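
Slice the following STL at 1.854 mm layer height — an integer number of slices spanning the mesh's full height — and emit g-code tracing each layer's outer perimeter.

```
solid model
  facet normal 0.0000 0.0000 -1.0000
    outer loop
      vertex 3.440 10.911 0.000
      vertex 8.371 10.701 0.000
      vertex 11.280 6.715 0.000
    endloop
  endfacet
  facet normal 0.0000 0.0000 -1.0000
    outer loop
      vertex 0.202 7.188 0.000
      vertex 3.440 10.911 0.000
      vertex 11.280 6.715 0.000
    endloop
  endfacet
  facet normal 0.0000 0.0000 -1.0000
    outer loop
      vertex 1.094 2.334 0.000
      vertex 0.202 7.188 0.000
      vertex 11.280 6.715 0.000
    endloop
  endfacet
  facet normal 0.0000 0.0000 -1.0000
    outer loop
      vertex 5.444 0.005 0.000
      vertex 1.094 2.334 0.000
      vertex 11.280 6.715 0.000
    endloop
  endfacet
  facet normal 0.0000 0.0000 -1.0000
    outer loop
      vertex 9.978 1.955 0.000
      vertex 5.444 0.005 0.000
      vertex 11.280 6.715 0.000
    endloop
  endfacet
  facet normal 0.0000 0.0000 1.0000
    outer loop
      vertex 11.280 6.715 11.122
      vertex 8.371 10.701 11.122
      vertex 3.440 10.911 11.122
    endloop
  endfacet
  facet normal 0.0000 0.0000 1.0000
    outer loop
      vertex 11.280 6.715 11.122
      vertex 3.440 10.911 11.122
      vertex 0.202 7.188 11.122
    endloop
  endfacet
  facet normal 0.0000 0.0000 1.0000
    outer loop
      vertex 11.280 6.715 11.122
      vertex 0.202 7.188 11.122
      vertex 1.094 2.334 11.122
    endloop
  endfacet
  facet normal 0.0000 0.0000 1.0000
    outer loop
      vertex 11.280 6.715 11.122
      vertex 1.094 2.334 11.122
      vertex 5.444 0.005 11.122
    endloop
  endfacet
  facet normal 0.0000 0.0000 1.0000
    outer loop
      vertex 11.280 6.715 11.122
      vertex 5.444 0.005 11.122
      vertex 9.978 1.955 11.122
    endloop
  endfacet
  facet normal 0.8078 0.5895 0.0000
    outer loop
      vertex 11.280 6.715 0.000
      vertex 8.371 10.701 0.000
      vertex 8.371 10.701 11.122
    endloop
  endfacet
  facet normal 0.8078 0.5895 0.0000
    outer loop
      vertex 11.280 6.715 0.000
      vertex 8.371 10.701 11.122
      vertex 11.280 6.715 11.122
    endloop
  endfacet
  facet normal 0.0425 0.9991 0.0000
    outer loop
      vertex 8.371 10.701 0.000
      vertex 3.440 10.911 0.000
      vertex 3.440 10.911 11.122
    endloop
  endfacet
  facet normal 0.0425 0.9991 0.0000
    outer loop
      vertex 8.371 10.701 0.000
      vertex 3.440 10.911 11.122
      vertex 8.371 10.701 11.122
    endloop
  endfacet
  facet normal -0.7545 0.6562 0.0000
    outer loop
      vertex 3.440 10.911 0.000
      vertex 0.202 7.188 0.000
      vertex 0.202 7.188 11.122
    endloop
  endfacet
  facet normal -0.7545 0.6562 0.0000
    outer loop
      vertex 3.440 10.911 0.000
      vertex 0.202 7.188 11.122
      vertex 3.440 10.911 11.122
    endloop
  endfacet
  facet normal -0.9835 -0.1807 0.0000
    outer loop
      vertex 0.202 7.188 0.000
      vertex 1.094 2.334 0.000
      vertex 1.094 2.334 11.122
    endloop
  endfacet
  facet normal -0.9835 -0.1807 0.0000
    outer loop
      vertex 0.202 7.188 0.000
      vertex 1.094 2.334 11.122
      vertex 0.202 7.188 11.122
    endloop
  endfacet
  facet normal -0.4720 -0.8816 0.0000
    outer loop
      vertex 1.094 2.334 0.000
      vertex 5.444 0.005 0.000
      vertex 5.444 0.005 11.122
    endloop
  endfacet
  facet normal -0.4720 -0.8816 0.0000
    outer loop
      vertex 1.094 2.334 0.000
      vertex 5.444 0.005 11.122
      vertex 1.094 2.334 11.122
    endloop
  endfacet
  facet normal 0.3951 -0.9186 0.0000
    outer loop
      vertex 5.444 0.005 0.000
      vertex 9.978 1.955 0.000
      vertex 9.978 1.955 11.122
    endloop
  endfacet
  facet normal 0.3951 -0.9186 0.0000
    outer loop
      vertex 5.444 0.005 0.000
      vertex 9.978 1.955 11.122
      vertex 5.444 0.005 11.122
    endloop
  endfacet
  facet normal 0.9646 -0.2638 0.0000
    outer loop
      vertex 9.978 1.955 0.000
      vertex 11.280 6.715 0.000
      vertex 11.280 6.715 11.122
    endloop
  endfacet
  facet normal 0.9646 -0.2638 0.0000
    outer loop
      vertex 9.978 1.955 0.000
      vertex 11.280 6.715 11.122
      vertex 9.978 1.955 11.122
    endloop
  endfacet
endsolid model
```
; perimeter-only toolpath
G21 ; units = mm
G90 ; absolute positioning
G28 ; home
; layer 1
G0 Z1.854
G0 X11.280 Y6.715
G1 X8.371 Y10.701
G1 X3.440 Y10.911
G1 X0.202 Y7.188
G1 X1.094 Y2.334
G1 X5.444 Y0.005
G1 X9.978 Y1.955
G1 X11.280 Y6.715
; layer 2
G0 Z3.707
G0 X11.280 Y6.715
G1 X8.371 Y10.701
G1 X3.440 Y10.911
G1 X0.202 Y7.188
G1 X1.094 Y2.334
G1 X5.444 Y0.005
G1 X9.978 Y1.955
G1 X11.280 Y6.715
; layer 3
G0 Z5.561
G0 X11.280 Y6.715
G1 X8.371 Y10.701
G1 X3.440 Y10.911
G1 X0.202 Y7.188
G1 X1.094 Y2.334
G1 X5.444 Y0.005
G1 X9.978 Y1.955
G1 X11.280 Y6.715
; layer 4
G0 Z7.415
G0 X11.280 Y6.715
G1 X8.371 Y10.701
G1 X3.440 Y10.911
G1 X0.202 Y7.188
G1 X1.094 Y2.334
G1 X5.444 Y0.005
G1 X9.978 Y1.955
G1 X11.280 Y6.715
; layer 5
G0 Z9.268
G0 X11.280 Y6.715
G1 X8.371 Y10.701
G1 X3.440 Y10.911
G1 X0.202 Y7.188
G1 X1.094 Y2.334
G1 X5.444 Y0.005
G1 X9.978 Y1.955
G1 X11.280 Y6.715
; layer 6
G0 Z11.122
G0 X11.280 Y6.715
G1 X8.371 Y10.701
G1 X3.440 Y10.911
G1 X0.202 Y7.188
G1 X1.094 Y2.334
G1 X5.444 Y0.005
G1 X9.978 Y1.955
G1 X11.280 Y6.715
M2 ; end

The solid is a regular 7-sided prism (a cylinder approximated with 7 flat sides), circumscribed radius ≈ 5.69 mm, height ≈ 11.1 mm. Slicing at Δz = 1.854 mm — 6 equal slices spanning the solid's height, so layer i sits at z = i·h/6 — gives 6 non-empty perimeters. Each is a 7-segment closed polygon; G0 lifts to the layer z and rapids to the start vertex, then G1 traces the edges.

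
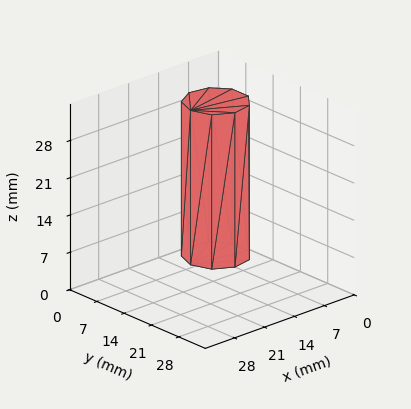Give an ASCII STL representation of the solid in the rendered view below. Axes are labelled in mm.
Reading the render: the shape is a regular 9-sided prism (a cylinder approximated with 9 flat sides), circumscribed radius ≈ 6 mm, height ≈ 29 mm (dimensions read to the nearest mm from the axis ticks). For the STL, each face is triangulated and given an outward normal.

solid part
  facet normal 0.0000 0.0000 -1.0000
    outer loop
      vertex 7.0 11.9 0.0
      vertex 10.6 9.9 0.0
      vertex 12.0 6.0 0.0
    endloop
  endfacet
  facet normal 0.0000 0.0000 -1.0000
    outer loop
      vertex 3.0 11.2 0.0
      vertex 7.0 11.9 0.0
      vertex 12.0 6.0 0.0
    endloop
  endfacet
  facet normal 0.0000 0.0000 -1.0000
    outer loop
      vertex 0.4 8.1 0.0
      vertex 3.0 11.2 0.0
      vertex 12.0 6.0 0.0
    endloop
  endfacet
  facet normal 0.0000 0.0000 -1.0000
    outer loop
      vertex 0.4 3.9 0.0
      vertex 0.4 8.1 0.0
      vertex 12.0 6.0 0.0
    endloop
  endfacet
  facet normal 0.0000 0.0000 -1.0000
    outer loop
      vertex 3.0 0.8 0.0
      vertex 0.4 3.9 0.0
      vertex 12.0 6.0 0.0
    endloop
  endfacet
  facet normal 0.0000 0.0000 -1.0000
    outer loop
      vertex 7.0 0.1 0.0
      vertex 3.0 0.8 0.0
      vertex 12.0 6.0 0.0
    endloop
  endfacet
  facet normal 0.0000 0.0000 -1.0000
    outer loop
      vertex 10.6 2.1 0.0
      vertex 7.0 0.1 0.0
      vertex 12.0 6.0 0.0
    endloop
  endfacet
  facet normal 0.0000 0.0000 1.0000
    outer loop
      vertex 12.0 6.0 29.0
      vertex 10.6 9.9 29.0
      vertex 7.0 11.9 29.0
    endloop
  endfacet
  facet normal 0.0000 0.0000 1.0000
    outer loop
      vertex 12.0 6.0 29.0
      vertex 7.0 11.9 29.0
      vertex 3.0 11.2 29.0
    endloop
  endfacet
  facet normal 0.0000 0.0000 1.0000
    outer loop
      vertex 12.0 6.0 29.0
      vertex 3.0 11.2 29.0
      vertex 0.4 8.1 29.0
    endloop
  endfacet
  facet normal 0.0000 0.0000 1.0000
    outer loop
      vertex 12.0 6.0 29.0
      vertex 0.4 8.1 29.0
      vertex 0.4 3.9 29.0
    endloop
  endfacet
  facet normal 0.0000 0.0000 1.0000
    outer loop
      vertex 12.0 6.0 29.0
      vertex 0.4 3.9 29.0
      vertex 3.0 0.8 29.0
    endloop
  endfacet
  facet normal 0.0000 0.0000 1.0000
    outer loop
      vertex 12.0 6.0 29.0
      vertex 3.0 0.8 29.0
      vertex 7.0 0.1 29.0
    endloop
  endfacet
  facet normal 0.0000 0.0000 1.0000
    outer loop
      vertex 12.0 6.0 29.0
      vertex 7.0 0.1 29.0
      vertex 10.6 2.1 29.0
    endloop
  endfacet
  facet normal 0.9412 0.3379 0.0000
    outer loop
      vertex 12.0 6.0 0.0
      vertex 10.6 9.9 0.0
      vertex 10.6 9.9 29.0
    endloop
  endfacet
  facet normal 0.9412 0.3379 0.0000
    outer loop
      vertex 12.0 6.0 0.0
      vertex 10.6 9.9 29.0
      vertex 12.0 6.0 29.0
    endloop
  endfacet
  facet normal 0.4856 0.8742 0.0000
    outer loop
      vertex 10.6 9.9 0.0
      vertex 7.0 11.9 0.0
      vertex 7.0 11.9 29.0
    endloop
  endfacet
  facet normal 0.4856 0.8742 0.0000
    outer loop
      vertex 10.6 9.9 0.0
      vertex 7.0 11.9 29.0
      vertex 10.6 9.9 29.0
    endloop
  endfacet
  facet normal -0.1724 0.9850 0.0000
    outer loop
      vertex 7.0 11.9 0.0
      vertex 3.0 11.2 0.0
      vertex 3.0 11.2 29.0
    endloop
  endfacet
  facet normal -0.1724 0.9850 0.0000
    outer loop
      vertex 7.0 11.9 0.0
      vertex 3.0 11.2 29.0
      vertex 7.0 11.9 29.0
    endloop
  endfacet
  facet normal -0.7662 0.6426 0.0000
    outer loop
      vertex 3.0 11.2 0.0
      vertex 0.4 8.1 0.0
      vertex 0.4 8.1 29.0
    endloop
  endfacet
  facet normal -0.7662 0.6426 0.0000
    outer loop
      vertex 3.0 11.2 0.0
      vertex 0.4 8.1 29.0
      vertex 3.0 11.2 29.0
    endloop
  endfacet
  facet normal -1.0000 0.0000 0.0000
    outer loop
      vertex 0.4 8.1 0.0
      vertex 0.4 3.9 0.0
      vertex 0.4 3.9 29.0
    endloop
  endfacet
  facet normal -1.0000 0.0000 0.0000
    outer loop
      vertex 0.4 8.1 0.0
      vertex 0.4 3.9 29.0
      vertex 0.4 8.1 29.0
    endloop
  endfacet
  facet normal -0.7662 -0.6426 0.0000
    outer loop
      vertex 0.4 3.9 0.0
      vertex 3.0 0.8 0.0
      vertex 3.0 0.8 29.0
    endloop
  endfacet
  facet normal -0.7662 -0.6426 0.0000
    outer loop
      vertex 0.4 3.9 0.0
      vertex 3.0 0.8 29.0
      vertex 0.4 3.9 29.0
    endloop
  endfacet
  facet normal -0.1724 -0.9850 0.0000
    outer loop
      vertex 3.0 0.8 0.0
      vertex 7.0 0.1 0.0
      vertex 7.0 0.1 29.0
    endloop
  endfacet
  facet normal -0.1724 -0.9850 0.0000
    outer loop
      vertex 3.0 0.8 0.0
      vertex 7.0 0.1 29.0
      vertex 3.0 0.8 29.0
    endloop
  endfacet
  facet normal 0.4856 -0.8742 0.0000
    outer loop
      vertex 7.0 0.1 0.0
      vertex 10.6 2.1 0.0
      vertex 10.6 2.1 29.0
    endloop
  endfacet
  facet normal 0.4856 -0.8742 0.0000
    outer loop
      vertex 7.0 0.1 0.0
      vertex 10.6 2.1 29.0
      vertex 7.0 0.1 29.0
    endloop
  endfacet
  facet normal 0.9412 -0.3379 0.0000
    outer loop
      vertex 10.6 2.1 0.0
      vertex 12.0 6.0 0.0
      vertex 12.0 6.0 29.0
    endloop
  endfacet
  facet normal 0.9412 -0.3379 0.0000
    outer loop
      vertex 10.6 2.1 0.0
      vertex 12.0 6.0 29.0
      vertex 10.6 2.1 29.0
    endloop
  endfacet
endsolid part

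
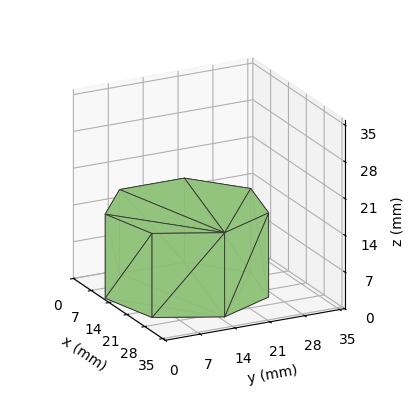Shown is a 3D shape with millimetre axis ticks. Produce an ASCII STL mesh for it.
Reading the render: the shape is a regular 7-sided prism (a cylinder approximated with 7 flat sides), circumscribed radius ≈ 15 mm, height ≈ 16 mm (dimensions read to the nearest mm from the axis ticks). For the STL, each face is triangulated and given an outward normal.

solid part
  facet normal 0.0000 0.0000 -1.0000
    outer loop
      vertex 11.7 29.6 0.0
      vertex 24.4 26.7 0.0
      vertex 30.0 15.0 0.0
    endloop
  endfacet
  facet normal 0.0000 0.0000 -1.0000
    outer loop
      vertex 1.5 21.5 0.0
      vertex 11.7 29.6 0.0
      vertex 30.0 15.0 0.0
    endloop
  endfacet
  facet normal 0.0000 0.0000 -1.0000
    outer loop
      vertex 1.5 8.5 0.0
      vertex 1.5 21.5 0.0
      vertex 30.0 15.0 0.0
    endloop
  endfacet
  facet normal 0.0000 0.0000 -1.0000
    outer loop
      vertex 11.7 0.4 0.0
      vertex 1.5 8.5 0.0
      vertex 30.0 15.0 0.0
    endloop
  endfacet
  facet normal 0.0000 0.0000 -1.0000
    outer loop
      vertex 24.4 3.3 0.0
      vertex 11.7 0.4 0.0
      vertex 30.0 15.0 0.0
    endloop
  endfacet
  facet normal 0.0000 0.0000 1.0000
    outer loop
      vertex 30.0 15.0 16.0
      vertex 24.4 26.7 16.0
      vertex 11.7 29.6 16.0
    endloop
  endfacet
  facet normal 0.0000 0.0000 1.0000
    outer loop
      vertex 30.0 15.0 16.0
      vertex 11.7 29.6 16.0
      vertex 1.5 21.5 16.0
    endloop
  endfacet
  facet normal 0.0000 0.0000 1.0000
    outer loop
      vertex 30.0 15.0 16.0
      vertex 1.5 21.5 16.0
      vertex 1.5 8.5 16.0
    endloop
  endfacet
  facet normal 0.0000 0.0000 1.0000
    outer loop
      vertex 30.0 15.0 16.0
      vertex 1.5 8.5 16.0
      vertex 11.7 0.4 16.0
    endloop
  endfacet
  facet normal 0.0000 0.0000 1.0000
    outer loop
      vertex 30.0 15.0 16.0
      vertex 11.7 0.4 16.0
      vertex 24.4 3.3 16.0
    endloop
  endfacet
  facet normal 0.9020 0.4317 0.0000
    outer loop
      vertex 30.0 15.0 0.0
      vertex 24.4 26.7 0.0
      vertex 24.4 26.7 16.0
    endloop
  endfacet
  facet normal 0.9020 0.4317 0.0000
    outer loop
      vertex 30.0 15.0 0.0
      vertex 24.4 26.7 16.0
      vertex 30.0 15.0 16.0
    endloop
  endfacet
  facet normal 0.2226 0.9749 0.0000
    outer loop
      vertex 24.4 26.7 0.0
      vertex 11.7 29.6 0.0
      vertex 11.7 29.6 16.0
    endloop
  endfacet
  facet normal 0.2226 0.9749 0.0000
    outer loop
      vertex 24.4 26.7 0.0
      vertex 11.7 29.6 16.0
      vertex 24.4 26.7 16.0
    endloop
  endfacet
  facet normal -0.6219 0.7831 0.0000
    outer loop
      vertex 11.7 29.6 0.0
      vertex 1.5 21.5 0.0
      vertex 1.5 21.5 16.0
    endloop
  endfacet
  facet normal -0.6219 0.7831 0.0000
    outer loop
      vertex 11.7 29.6 0.0
      vertex 1.5 21.5 16.0
      vertex 11.7 29.6 16.0
    endloop
  endfacet
  facet normal -1.0000 0.0000 0.0000
    outer loop
      vertex 1.5 21.5 0.0
      vertex 1.5 8.5 0.0
      vertex 1.5 8.5 16.0
    endloop
  endfacet
  facet normal -1.0000 0.0000 0.0000
    outer loop
      vertex 1.5 21.5 0.0
      vertex 1.5 8.5 16.0
      vertex 1.5 21.5 16.0
    endloop
  endfacet
  facet normal -0.6219 -0.7831 0.0000
    outer loop
      vertex 1.5 8.5 0.0
      vertex 11.7 0.4 0.0
      vertex 11.7 0.4 16.0
    endloop
  endfacet
  facet normal -0.6219 -0.7831 0.0000
    outer loop
      vertex 1.5 8.5 0.0
      vertex 11.7 0.4 16.0
      vertex 1.5 8.5 16.0
    endloop
  endfacet
  facet normal 0.2226 -0.9749 0.0000
    outer loop
      vertex 11.7 0.4 0.0
      vertex 24.4 3.3 0.0
      vertex 24.4 3.3 16.0
    endloop
  endfacet
  facet normal 0.2226 -0.9749 0.0000
    outer loop
      vertex 11.7 0.4 0.0
      vertex 24.4 3.3 16.0
      vertex 11.7 0.4 16.0
    endloop
  endfacet
  facet normal 0.9020 -0.4317 0.0000
    outer loop
      vertex 24.4 3.3 0.0
      vertex 30.0 15.0 0.0
      vertex 30.0 15.0 16.0
    endloop
  endfacet
  facet normal 0.9020 -0.4317 0.0000
    outer loop
      vertex 24.4 3.3 0.0
      vertex 30.0 15.0 16.0
      vertex 24.4 3.3 16.0
    endloop
  endfacet
endsolid part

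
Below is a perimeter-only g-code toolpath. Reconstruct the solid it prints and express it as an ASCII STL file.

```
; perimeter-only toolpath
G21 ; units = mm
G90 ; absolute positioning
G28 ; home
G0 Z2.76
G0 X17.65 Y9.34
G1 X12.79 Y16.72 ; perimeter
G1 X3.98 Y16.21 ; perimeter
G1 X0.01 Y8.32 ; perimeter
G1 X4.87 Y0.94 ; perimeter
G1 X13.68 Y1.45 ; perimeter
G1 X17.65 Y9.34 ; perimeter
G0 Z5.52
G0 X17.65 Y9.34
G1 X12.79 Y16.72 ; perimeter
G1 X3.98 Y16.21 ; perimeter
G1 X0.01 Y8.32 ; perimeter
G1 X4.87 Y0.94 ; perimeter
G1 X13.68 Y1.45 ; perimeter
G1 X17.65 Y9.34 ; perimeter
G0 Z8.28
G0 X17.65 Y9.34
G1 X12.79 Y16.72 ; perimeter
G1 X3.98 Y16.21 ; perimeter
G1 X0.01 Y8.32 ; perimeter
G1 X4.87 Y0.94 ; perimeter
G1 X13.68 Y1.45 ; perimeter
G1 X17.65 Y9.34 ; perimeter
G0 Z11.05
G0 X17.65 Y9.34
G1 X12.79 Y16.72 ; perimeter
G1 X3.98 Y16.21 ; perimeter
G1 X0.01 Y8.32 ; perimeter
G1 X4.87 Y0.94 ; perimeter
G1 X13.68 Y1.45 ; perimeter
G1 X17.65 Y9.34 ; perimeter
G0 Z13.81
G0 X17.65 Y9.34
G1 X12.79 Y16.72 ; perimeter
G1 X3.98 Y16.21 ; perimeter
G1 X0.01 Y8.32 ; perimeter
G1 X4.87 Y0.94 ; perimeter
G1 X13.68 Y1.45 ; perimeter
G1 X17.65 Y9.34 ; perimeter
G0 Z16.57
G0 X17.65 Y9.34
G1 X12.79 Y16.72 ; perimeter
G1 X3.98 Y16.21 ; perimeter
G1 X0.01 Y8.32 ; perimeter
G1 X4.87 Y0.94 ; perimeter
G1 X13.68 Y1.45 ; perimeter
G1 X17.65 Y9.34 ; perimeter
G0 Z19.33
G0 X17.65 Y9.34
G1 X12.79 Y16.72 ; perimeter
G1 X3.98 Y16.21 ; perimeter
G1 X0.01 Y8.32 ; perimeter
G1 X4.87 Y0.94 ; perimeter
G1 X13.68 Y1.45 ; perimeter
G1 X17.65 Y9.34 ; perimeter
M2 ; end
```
solid part
  facet normal 0.0000 0.0000 -1.0000
    outer loop
      vertex 3.98 16.21 0.00
      vertex 12.79 16.72 0.00
      vertex 17.65 9.34 0.00
    endloop
  endfacet
  facet normal 0.0000 0.0000 -1.0000
    outer loop
      vertex 0.01 8.32 0.00
      vertex 3.98 16.21 0.00
      vertex 17.65 9.34 0.00
    endloop
  endfacet
  facet normal 0.0000 0.0000 -1.0000
    outer loop
      vertex 4.87 0.94 0.00
      vertex 0.01 8.32 0.00
      vertex 17.65 9.34 0.00
    endloop
  endfacet
  facet normal 0.0000 0.0000 -1.0000
    outer loop
      vertex 13.68 1.45 0.00
      vertex 4.87 0.94 0.00
      vertex 17.65 9.34 0.00
    endloop
  endfacet
  facet normal 0.0000 0.0000 1.0000
    outer loop
      vertex 17.65 9.34 19.33
      vertex 12.79 16.72 19.33
      vertex 3.98 16.21 19.33
    endloop
  endfacet
  facet normal 0.0000 0.0000 1.0000
    outer loop
      vertex 17.65 9.34 19.33
      vertex 3.98 16.21 19.33
      vertex 0.01 8.32 19.33
    endloop
  endfacet
  facet normal 0.0000 0.0000 1.0000
    outer loop
      vertex 17.65 9.34 19.33
      vertex 0.01 8.32 19.33
      vertex 4.87 0.94 19.33
    endloop
  endfacet
  facet normal 0.0000 0.0000 1.0000
    outer loop
      vertex 17.65 9.34 19.33
      vertex 4.87 0.94 19.33
      vertex 13.68 1.45 19.33
    endloop
  endfacet
  facet normal 0.8352 0.5500 0.0000
    outer loop
      vertex 17.65 9.34 0.00
      vertex 12.79 16.72 0.00
      vertex 12.79 16.72 19.33
    endloop
  endfacet
  facet normal 0.8352 0.5500 0.0000
    outer loop
      vertex 17.65 9.34 0.00
      vertex 12.79 16.72 19.33
      vertex 17.65 9.34 19.33
    endloop
  endfacet
  facet normal -0.0578 0.9983 0.0000
    outer loop
      vertex 12.79 16.72 0.00
      vertex 3.98 16.21 0.00
      vertex 3.98 16.21 19.33
    endloop
  endfacet
  facet normal -0.0578 0.9983 0.0000
    outer loop
      vertex 12.79 16.72 0.00
      vertex 3.98 16.21 19.33
      vertex 12.79 16.72 19.33
    endloop
  endfacet
  facet normal -0.8933 0.4495 0.0000
    outer loop
      vertex 3.98 16.21 0.00
      vertex 0.01 8.32 0.00
      vertex 0.01 8.32 19.33
    endloop
  endfacet
  facet normal -0.8933 0.4495 0.0000
    outer loop
      vertex 3.98 16.21 0.00
      vertex 0.01 8.32 19.33
      vertex 3.98 16.21 19.33
    endloop
  endfacet
  facet normal -0.8352 -0.5500 0.0000
    outer loop
      vertex 0.01 8.32 0.00
      vertex 4.87 0.94 0.00
      vertex 4.87 0.94 19.33
    endloop
  endfacet
  facet normal -0.8352 -0.5500 0.0000
    outer loop
      vertex 0.01 8.32 0.00
      vertex 4.87 0.94 19.33
      vertex 0.01 8.32 19.33
    endloop
  endfacet
  facet normal 0.0578 -0.9983 0.0000
    outer loop
      vertex 4.87 0.94 0.00
      vertex 13.68 1.45 0.00
      vertex 13.68 1.45 19.33
    endloop
  endfacet
  facet normal 0.0578 -0.9983 0.0000
    outer loop
      vertex 4.87 0.94 0.00
      vertex 13.68 1.45 19.33
      vertex 4.87 0.94 19.33
    endloop
  endfacet
  facet normal 0.8933 -0.4495 0.0000
    outer loop
      vertex 13.68 1.45 0.00
      vertex 17.65 9.34 0.00
      vertex 17.65 9.34 19.33
    endloop
  endfacet
  facet normal 0.8933 -0.4495 0.0000
    outer loop
      vertex 13.68 1.45 0.00
      vertex 17.65 9.34 19.33
      vertex 13.68 1.45 19.33
    endloop
  endfacet
endsolid part

The G0 Z moves step by Δz≈2.76 mm. Every layer's G1 loop is the same polygon, so the solid is a straight extrusion of it from z=0 to z≈19.3. Closing with flat bottom and top caps and triangulating gives 20 facets — a regular 6-sided prism (a cylinder approximated with 6 flat sides), circumscribed radius ≈ 8.83 mm, height ≈ 19.3 mm.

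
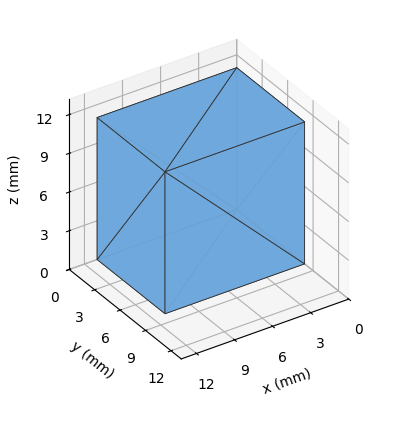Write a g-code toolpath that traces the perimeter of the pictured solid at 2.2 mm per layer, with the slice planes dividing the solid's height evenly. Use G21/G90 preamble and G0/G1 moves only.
Reading the render: the shape is a rectangular box, roughly 11 × 8 mm footprint and 11 mm tall (dimensions read to the nearest mm from the axis ticks). For the g-code, the solid's height is divided into equal slices at the stated Δz and each level perimeter traced with G1 moves after a G0 lift.

; perimeter-only toolpath
G21 ; units = mm
G90 ; absolute positioning
G28 ; home
; layer 1
G0 Z2.2
G0 X0.0 Y0.0
G1 X11.0 Y0.0
G1 X11.0 Y8.0
G1 X0.0 Y8.0
G1 X0.0 Y0.0
; layer 2
G0 Z4.4
G0 X0.0 Y0.0
G1 X11.0 Y0.0
G1 X11.0 Y8.0
G1 X0.0 Y8.0
G1 X0.0 Y0.0
; layer 3
G0 Z6.6
G0 X0.0 Y0.0
G1 X11.0 Y0.0
G1 X11.0 Y8.0
G1 X0.0 Y8.0
G1 X0.0 Y0.0
; layer 4
G0 Z8.8
G0 X0.0 Y0.0
G1 X11.0 Y0.0
G1 X11.0 Y8.0
G1 X0.0 Y8.0
G1 X0.0 Y0.0
; layer 5
G0 Z11.0
G0 X0.0 Y0.0
G1 X11.0 Y0.0
G1 X11.0 Y8.0
G1 X0.0 Y8.0
G1 X0.0 Y0.0
M2 ; end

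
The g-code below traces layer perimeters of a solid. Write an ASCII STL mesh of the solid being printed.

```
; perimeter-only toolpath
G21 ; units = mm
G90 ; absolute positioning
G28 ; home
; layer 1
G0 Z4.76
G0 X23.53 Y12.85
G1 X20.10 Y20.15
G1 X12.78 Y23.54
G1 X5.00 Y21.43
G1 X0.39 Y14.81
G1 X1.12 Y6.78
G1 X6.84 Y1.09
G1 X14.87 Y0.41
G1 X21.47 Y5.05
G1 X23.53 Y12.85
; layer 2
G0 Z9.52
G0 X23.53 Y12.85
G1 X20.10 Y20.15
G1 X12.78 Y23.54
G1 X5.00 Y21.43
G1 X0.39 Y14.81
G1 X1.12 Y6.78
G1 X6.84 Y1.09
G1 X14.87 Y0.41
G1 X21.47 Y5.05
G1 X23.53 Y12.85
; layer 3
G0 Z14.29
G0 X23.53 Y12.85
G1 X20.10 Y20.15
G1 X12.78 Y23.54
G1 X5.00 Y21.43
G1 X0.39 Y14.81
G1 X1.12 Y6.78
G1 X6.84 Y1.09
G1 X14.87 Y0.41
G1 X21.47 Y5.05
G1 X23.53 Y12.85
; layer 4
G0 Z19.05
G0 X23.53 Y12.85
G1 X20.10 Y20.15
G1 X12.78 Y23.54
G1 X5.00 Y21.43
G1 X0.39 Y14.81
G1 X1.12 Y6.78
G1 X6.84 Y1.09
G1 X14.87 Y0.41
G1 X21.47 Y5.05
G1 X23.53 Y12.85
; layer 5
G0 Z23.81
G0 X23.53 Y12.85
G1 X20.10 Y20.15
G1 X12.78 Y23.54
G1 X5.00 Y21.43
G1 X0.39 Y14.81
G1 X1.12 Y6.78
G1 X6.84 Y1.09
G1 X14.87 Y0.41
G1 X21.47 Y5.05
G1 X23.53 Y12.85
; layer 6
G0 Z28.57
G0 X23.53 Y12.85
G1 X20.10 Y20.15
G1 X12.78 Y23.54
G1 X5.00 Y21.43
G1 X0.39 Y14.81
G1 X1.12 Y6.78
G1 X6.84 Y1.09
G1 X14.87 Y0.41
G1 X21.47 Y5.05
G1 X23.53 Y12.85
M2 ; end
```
solid part
  facet normal 0.0000 0.0000 -1.0000
    outer loop
      vertex 12.78 23.54 0.00
      vertex 20.10 20.15 0.00
      vertex 23.53 12.85 0.00
    endloop
  endfacet
  facet normal 0.0000 0.0000 -1.0000
    outer loop
      vertex 5.00 21.43 0.00
      vertex 12.78 23.54 0.00
      vertex 23.53 12.85 0.00
    endloop
  endfacet
  facet normal 0.0000 0.0000 -1.0000
    outer loop
      vertex 0.39 14.81 0.00
      vertex 5.00 21.43 0.00
      vertex 23.53 12.85 0.00
    endloop
  endfacet
  facet normal 0.0000 0.0000 -1.0000
    outer loop
      vertex 1.12 6.78 0.00
      vertex 0.39 14.81 0.00
      vertex 23.53 12.85 0.00
    endloop
  endfacet
  facet normal 0.0000 0.0000 -1.0000
    outer loop
      vertex 6.84 1.09 0.00
      vertex 1.12 6.78 0.00
      vertex 23.53 12.85 0.00
    endloop
  endfacet
  facet normal 0.0000 0.0000 -1.0000
    outer loop
      vertex 14.87 0.41 0.00
      vertex 6.84 1.09 0.00
      vertex 23.53 12.85 0.00
    endloop
  endfacet
  facet normal 0.0000 0.0000 -1.0000
    outer loop
      vertex 21.47 5.05 0.00
      vertex 14.87 0.41 0.00
      vertex 23.53 12.85 0.00
    endloop
  endfacet
  facet normal 0.0000 0.0000 1.0000
    outer loop
      vertex 23.53 12.85 28.57
      vertex 20.10 20.15 28.57
      vertex 12.78 23.54 28.57
    endloop
  endfacet
  facet normal 0.0000 0.0000 1.0000
    outer loop
      vertex 23.53 12.85 28.57
      vertex 12.78 23.54 28.57
      vertex 5.00 21.43 28.57
    endloop
  endfacet
  facet normal 0.0000 0.0000 1.0000
    outer loop
      vertex 23.53 12.85 28.57
      vertex 5.00 21.43 28.57
      vertex 0.39 14.81 28.57
    endloop
  endfacet
  facet normal 0.0000 0.0000 1.0000
    outer loop
      vertex 23.53 12.85 28.57
      vertex 0.39 14.81 28.57
      vertex 1.12 6.78 28.57
    endloop
  endfacet
  facet normal 0.0000 0.0000 1.0000
    outer loop
      vertex 23.53 12.85 28.57
      vertex 1.12 6.78 28.57
      vertex 6.84 1.09 28.57
    endloop
  endfacet
  facet normal 0.0000 0.0000 1.0000
    outer loop
      vertex 23.53 12.85 28.57
      vertex 6.84 1.09 28.57
      vertex 14.87 0.41 28.57
    endloop
  endfacet
  facet normal 0.0000 0.0000 1.0000
    outer loop
      vertex 23.53 12.85 28.57
      vertex 14.87 0.41 28.57
      vertex 21.47 5.05 28.57
    endloop
  endfacet
  facet normal 0.9051 0.4253 0.0000
    outer loop
      vertex 23.53 12.85 0.00
      vertex 20.10 20.15 0.00
      vertex 20.10 20.15 28.57
    endloop
  endfacet
  facet normal 0.9051 0.4253 0.0000
    outer loop
      vertex 23.53 12.85 0.00
      vertex 20.10 20.15 28.57
      vertex 23.53 12.85 28.57
    endloop
  endfacet
  facet normal 0.4202 0.9074 0.0000
    outer loop
      vertex 20.10 20.15 0.00
      vertex 12.78 23.54 0.00
      vertex 12.78 23.54 28.57
    endloop
  endfacet
  facet normal 0.4202 0.9074 0.0000
    outer loop
      vertex 20.10 20.15 0.00
      vertex 12.78 23.54 28.57
      vertex 20.10 20.15 28.57
    endloop
  endfacet
  facet normal -0.2618 0.9651 0.0000
    outer loop
      vertex 12.78 23.54 0.00
      vertex 5.00 21.43 0.00
      vertex 5.00 21.43 28.57
    endloop
  endfacet
  facet normal -0.2618 0.9651 0.0000
    outer loop
      vertex 12.78 23.54 0.00
      vertex 5.00 21.43 28.57
      vertex 12.78 23.54 28.57
    endloop
  endfacet
  facet normal -0.8206 0.5715 0.0000
    outer loop
      vertex 5.00 21.43 0.00
      vertex 0.39 14.81 0.00
      vertex 0.39 14.81 28.57
    endloop
  endfacet
  facet normal -0.8206 0.5715 0.0000
    outer loop
      vertex 5.00 21.43 0.00
      vertex 0.39 14.81 28.57
      vertex 5.00 21.43 28.57
    endloop
  endfacet
  facet normal -0.9959 -0.0905 0.0000
    outer loop
      vertex 0.39 14.81 0.00
      vertex 1.12 6.78 0.00
      vertex 1.12 6.78 28.57
    endloop
  endfacet
  facet normal -0.9959 -0.0905 0.0000
    outer loop
      vertex 0.39 14.81 0.00
      vertex 1.12 6.78 28.57
      vertex 0.39 14.81 28.57
    endloop
  endfacet
  facet normal -0.7052 -0.7090 0.0000
    outer loop
      vertex 1.12 6.78 0.00
      vertex 6.84 1.09 0.00
      vertex 6.84 1.09 28.57
    endloop
  endfacet
  facet normal -0.7052 -0.7090 0.0000
    outer loop
      vertex 1.12 6.78 0.00
      vertex 6.84 1.09 28.57
      vertex 1.12 6.78 28.57
    endloop
  endfacet
  facet normal -0.0844 -0.9964 0.0000
    outer loop
      vertex 6.84 1.09 0.00
      vertex 14.87 0.41 0.00
      vertex 14.87 0.41 28.57
    endloop
  endfacet
  facet normal -0.0844 -0.9964 0.0000
    outer loop
      vertex 6.84 1.09 0.00
      vertex 14.87 0.41 28.57
      vertex 6.84 1.09 28.57
    endloop
  endfacet
  facet normal 0.5751 -0.8181 0.0000
    outer loop
      vertex 14.87 0.41 0.00
      vertex 21.47 5.05 0.00
      vertex 21.47 5.05 28.57
    endloop
  endfacet
  facet normal 0.5751 -0.8181 0.0000
    outer loop
      vertex 14.87 0.41 0.00
      vertex 21.47 5.05 28.57
      vertex 14.87 0.41 28.57
    endloop
  endfacet
  facet normal 0.9668 -0.2553 0.0000
    outer loop
      vertex 21.47 5.05 0.00
      vertex 23.53 12.85 0.00
      vertex 23.53 12.85 28.57
    endloop
  endfacet
  facet normal 0.9668 -0.2553 0.0000
    outer loop
      vertex 21.47 5.05 0.00
      vertex 23.53 12.85 28.57
      vertex 21.47 5.05 28.57
    endloop
  endfacet
endsolid part

The G0 Z moves step by Δz≈4.76 mm. Every layer's G1 loop is the same polygon, so the solid is a straight extrusion of it from z=0 to z≈28.6. Closing with flat bottom and top caps and triangulating gives 32 facets — a regular 9-sided prism (a cylinder approximated with 9 flat sides), circumscribed radius ≈ 11.8 mm, height ≈ 28.6 mm.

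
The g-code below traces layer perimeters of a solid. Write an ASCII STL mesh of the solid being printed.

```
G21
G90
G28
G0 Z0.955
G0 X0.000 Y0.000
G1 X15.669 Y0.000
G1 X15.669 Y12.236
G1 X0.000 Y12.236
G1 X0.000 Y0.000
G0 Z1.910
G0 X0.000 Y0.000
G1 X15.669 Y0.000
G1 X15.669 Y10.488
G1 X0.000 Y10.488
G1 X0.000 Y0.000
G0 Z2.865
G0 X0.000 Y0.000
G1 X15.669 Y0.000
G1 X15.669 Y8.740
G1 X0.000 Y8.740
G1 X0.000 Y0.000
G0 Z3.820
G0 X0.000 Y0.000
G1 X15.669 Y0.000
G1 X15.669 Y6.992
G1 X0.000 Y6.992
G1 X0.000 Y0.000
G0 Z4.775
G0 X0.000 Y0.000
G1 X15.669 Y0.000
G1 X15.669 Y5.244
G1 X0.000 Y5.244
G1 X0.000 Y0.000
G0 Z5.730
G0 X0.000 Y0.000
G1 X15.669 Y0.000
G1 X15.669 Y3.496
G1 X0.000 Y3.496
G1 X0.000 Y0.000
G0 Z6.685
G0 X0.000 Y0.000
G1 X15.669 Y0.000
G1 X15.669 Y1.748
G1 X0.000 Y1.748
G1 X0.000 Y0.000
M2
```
solid part
  facet normal 0.0000 0.0000 -1.0000
    outer loop
      vertex 15.669 13.984 0.000
      vertex 15.669 0.000 0.000
      vertex 0.000 0.000 0.000
    endloop
  endfacet
  facet normal 0.0000 0.0000 -1.0000
    outer loop
      vertex 0.000 13.984 0.000
      vertex 15.669 13.984 0.000
      vertex 0.000 0.000 0.000
    endloop
  endfacet
  facet normal 0.0000 -1.0000 0.0000
    outer loop
      vertex 0.000 0.000 0.000
      vertex 15.669 0.000 0.000
      vertex 15.669 0.000 7.640
    endloop
  endfacet
  facet normal 0.0000 -1.0000 0.0000
    outer loop
      vertex 0.000 0.000 0.000
      vertex 15.669 0.000 7.640
      vertex 0.000 0.000 7.640
    endloop
  endfacet
  facet normal 0.0000 0.4794 0.8776
    outer loop
      vertex 0.000 0.000 7.640
      vertex 15.669 0.000 7.640
      vertex 15.669 13.984 0.000
    endloop
  endfacet
  facet normal 0.0000 0.4794 0.8776
    outer loop
      vertex 0.000 0.000 7.640
      vertex 15.669 13.984 0.000
      vertex 0.000 13.984 0.000
    endloop
  endfacet
  facet normal -1.0000 0.0000 0.0000
    outer loop
      vertex 0.000 0.000 7.640
      vertex 0.000 13.984 0.000
      vertex 0.000 0.000 0.000
    endloop
  endfacet
  facet normal 1.0000 0.0000 0.0000
    outer loop
      vertex 15.669 0.000 0.000
      vertex 15.669 13.984 0.000
      vertex 15.669 0.000 7.640
    endloop
  endfacet
endsolid part

The G0 Z moves step by Δz≈0.955 mm. The G1 loops shrink linearly with z, so the solid tapers from its base footprint up to z≈7.64. Closing with a flat bottom cap and the tapered top and triangulating gives 8 facets — a wedge (ramp): 15.7 × 14 mm base, rising to 7.64 mm along the y=0 edge and sloping linearly to z=0 at y=14.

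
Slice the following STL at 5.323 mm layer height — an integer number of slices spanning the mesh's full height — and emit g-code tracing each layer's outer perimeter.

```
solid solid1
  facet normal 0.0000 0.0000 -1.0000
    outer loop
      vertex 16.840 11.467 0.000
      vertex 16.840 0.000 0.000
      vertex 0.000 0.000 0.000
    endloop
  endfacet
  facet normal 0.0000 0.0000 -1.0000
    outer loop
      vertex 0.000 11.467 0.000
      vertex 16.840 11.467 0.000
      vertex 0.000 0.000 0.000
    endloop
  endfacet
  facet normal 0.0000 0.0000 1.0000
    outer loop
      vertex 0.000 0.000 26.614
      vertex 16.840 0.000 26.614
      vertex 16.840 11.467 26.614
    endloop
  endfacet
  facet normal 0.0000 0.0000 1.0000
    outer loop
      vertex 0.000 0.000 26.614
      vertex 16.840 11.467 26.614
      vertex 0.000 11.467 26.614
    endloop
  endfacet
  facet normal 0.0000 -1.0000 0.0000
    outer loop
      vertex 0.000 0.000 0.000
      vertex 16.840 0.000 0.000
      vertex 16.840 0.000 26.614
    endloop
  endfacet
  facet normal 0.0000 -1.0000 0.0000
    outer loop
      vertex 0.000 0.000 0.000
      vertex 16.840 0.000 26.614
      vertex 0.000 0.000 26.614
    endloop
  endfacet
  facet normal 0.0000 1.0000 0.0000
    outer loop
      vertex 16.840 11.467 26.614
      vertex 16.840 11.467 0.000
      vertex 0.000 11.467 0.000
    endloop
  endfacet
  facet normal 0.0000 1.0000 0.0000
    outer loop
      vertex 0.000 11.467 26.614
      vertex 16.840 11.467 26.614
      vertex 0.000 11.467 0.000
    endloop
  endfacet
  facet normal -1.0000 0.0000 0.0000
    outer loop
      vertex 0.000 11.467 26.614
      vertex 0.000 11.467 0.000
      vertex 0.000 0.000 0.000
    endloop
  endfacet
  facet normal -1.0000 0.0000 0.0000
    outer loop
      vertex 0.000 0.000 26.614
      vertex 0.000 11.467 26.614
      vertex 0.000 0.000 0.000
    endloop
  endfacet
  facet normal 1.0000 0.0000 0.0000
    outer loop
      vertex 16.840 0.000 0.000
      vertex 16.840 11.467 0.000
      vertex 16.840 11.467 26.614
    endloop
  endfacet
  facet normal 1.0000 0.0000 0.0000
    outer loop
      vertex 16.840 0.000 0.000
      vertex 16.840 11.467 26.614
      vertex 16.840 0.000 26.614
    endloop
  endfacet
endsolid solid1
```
; perimeter-only toolpath
G21 ; units = mm
G90 ; absolute positioning
G28 ; home
; layer 1
G0 Z5.323
G0 X0.000 Y0.000
G1 X16.840 Y0.000
G1 X16.840 Y11.467
G1 X0.000 Y11.467
G1 X0.000 Y0.000
; layer 2
G0 Z10.646
G0 X0.000 Y0.000
G1 X16.840 Y0.000
G1 X16.840 Y11.467
G1 X0.000 Y11.467
G1 X0.000 Y0.000
; layer 3
G0 Z15.968
G0 X0.000 Y0.000
G1 X16.840 Y0.000
G1 X16.840 Y11.467
G1 X0.000 Y11.467
G1 X0.000 Y0.000
; layer 4
G0 Z21.291
G0 X0.000 Y0.000
G1 X16.840 Y0.000
G1 X16.840 Y11.467
G1 X0.000 Y11.467
G1 X0.000 Y0.000
; layer 5
G0 Z26.614
G0 X0.000 Y0.000
G1 X16.840 Y0.000
G1 X16.840 Y11.467
G1 X0.000 Y11.467
G1 X0.000 Y0.000
M2 ; end

The solid is a rectangular box, roughly 16.8 × 11.5 mm footprint and 26.6 mm tall. Slicing at Δz = 5.323 mm — 5 equal slices spanning the solid's height, so layer i sits at z = i·h/5 — gives 5 non-empty perimeters. Each is a 4-segment closed polygon; G0 lifts to the layer z and rapids to the start vertex, then G1 traces the edges.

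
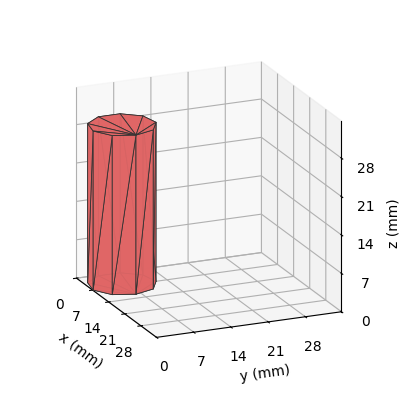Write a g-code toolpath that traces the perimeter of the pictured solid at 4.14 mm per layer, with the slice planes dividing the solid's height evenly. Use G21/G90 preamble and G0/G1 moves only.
Reading the render: the shape is a regular 9-sided prism (a cylinder approximated with 9 flat sides), circumscribed radius ≈ 6 mm, height ≈ 29 mm (dimensions read to the nearest mm from the axis ticks). For the g-code, the solid's height is divided into equal slices at the stated Δz and each level perimeter traced with G1 moves after a G0 lift.

; perimeter-only toolpath
G21 ; units = mm
G90 ; absolute positioning
G28 ; home
; layer 1
G0 Z4.14
G0 X12.00 Y6.00
G1 X10.60 Y9.86
G1 X7.04 Y11.91
G1 X3.00 Y11.20
G1 X0.36 Y8.05
G1 X0.36 Y3.95
G1 X3.00 Y0.80
G1 X7.04 Y0.09
G1 X10.60 Y2.14
G1 X12.00 Y6.00
; layer 2
G0 Z8.29
G0 X12.00 Y6.00
G1 X10.60 Y9.86
G1 X7.04 Y11.91
G1 X3.00 Y11.20
G1 X0.36 Y8.05
G1 X0.36 Y3.95
G1 X3.00 Y0.80
G1 X7.04 Y0.09
G1 X10.60 Y2.14
G1 X12.00 Y6.00
; layer 3
G0 Z12.43
G0 X12.00 Y6.00
G1 X10.60 Y9.86
G1 X7.04 Y11.91
G1 X3.00 Y11.20
G1 X0.36 Y8.05
G1 X0.36 Y3.95
G1 X3.00 Y0.80
G1 X7.04 Y0.09
G1 X10.60 Y2.14
G1 X12.00 Y6.00
; layer 4
G0 Z16.57
G0 X12.00 Y6.00
G1 X10.60 Y9.86
G1 X7.04 Y11.91
G1 X3.00 Y11.20
G1 X0.36 Y8.05
G1 X0.36 Y3.95
G1 X3.00 Y0.80
G1 X7.04 Y0.09
G1 X10.60 Y2.14
G1 X12.00 Y6.00
; layer 5
G0 Z20.71
G0 X12.00 Y6.00
G1 X10.60 Y9.86
G1 X7.04 Y11.91
G1 X3.00 Y11.20
G1 X0.36 Y8.05
G1 X0.36 Y3.95
G1 X3.00 Y0.80
G1 X7.04 Y0.09
G1 X10.60 Y2.14
G1 X12.00 Y6.00
; layer 6
G0 Z24.86
G0 X12.00 Y6.00
G1 X10.60 Y9.86
G1 X7.04 Y11.91
G1 X3.00 Y11.20
G1 X0.36 Y8.05
G1 X0.36 Y3.95
G1 X3.00 Y0.80
G1 X7.04 Y0.09
G1 X10.60 Y2.14
G1 X12.00 Y6.00
; layer 7
G0 Z29.00
G0 X12.00 Y6.00
G1 X10.60 Y9.86
G1 X7.04 Y11.91
G1 X3.00 Y11.20
G1 X0.36 Y8.05
G1 X0.36 Y3.95
G1 X3.00 Y0.80
G1 X7.04 Y0.09
G1 X10.60 Y2.14
G1 X12.00 Y6.00
M2 ; end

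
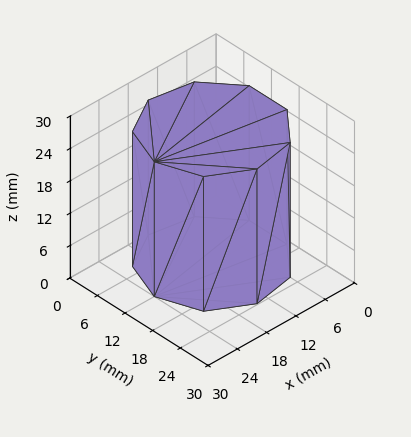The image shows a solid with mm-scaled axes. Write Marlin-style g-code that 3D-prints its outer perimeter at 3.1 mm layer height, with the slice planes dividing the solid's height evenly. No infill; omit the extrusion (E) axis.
Reading the render: the shape is a regular 9-sided prism (a cylinder approximated with 9 flat sides), circumscribed radius ≈ 12 mm, height ≈ 25 mm (dimensions read to the nearest mm from the axis ticks). For the g-code, the solid's height is divided into equal slices at the stated Δz and each level perimeter traced with G1 moves after a G0 lift.

; perimeter-only toolpath
G21 ; units = mm
G90 ; absolute positioning
G28 ; home
; layer 1
G0 Z3.1
G0 X24.0 Y12.0
G1 X21.2 Y19.7
G1 X14.1 Y23.8
G1 X6.0 Y22.4
G1 X0.7 Y16.1
G1 X0.7 Y7.9
G1 X6.0 Y1.6
G1 X14.1 Y0.2
G1 X21.2 Y4.3
G1 X24.0 Y12.0
; layer 2
G0 Z6.2
G0 X24.0 Y12.0
G1 X21.2 Y19.7
G1 X14.1 Y23.8
G1 X6.0 Y22.4
G1 X0.7 Y16.1
G1 X0.7 Y7.9
G1 X6.0 Y1.6
G1 X14.1 Y0.2
G1 X21.2 Y4.3
G1 X24.0 Y12.0
; layer 3
G0 Z9.4
G0 X24.0 Y12.0
G1 X21.2 Y19.7
G1 X14.1 Y23.8
G1 X6.0 Y22.4
G1 X0.7 Y16.1
G1 X0.7 Y7.9
G1 X6.0 Y1.6
G1 X14.1 Y0.2
G1 X21.2 Y4.3
G1 X24.0 Y12.0
; layer 4
G0 Z12.5
G0 X24.0 Y12.0
G1 X21.2 Y19.7
G1 X14.1 Y23.8
G1 X6.0 Y22.4
G1 X0.7 Y16.1
G1 X0.7 Y7.9
G1 X6.0 Y1.6
G1 X14.1 Y0.2
G1 X21.2 Y4.3
G1 X24.0 Y12.0
; layer 5
G0 Z15.6
G0 X24.0 Y12.0
G1 X21.2 Y19.7
G1 X14.1 Y23.8
G1 X6.0 Y22.4
G1 X0.7 Y16.1
G1 X0.7 Y7.9
G1 X6.0 Y1.6
G1 X14.1 Y0.2
G1 X21.2 Y4.3
G1 X24.0 Y12.0
; layer 6
G0 Z18.8
G0 X24.0 Y12.0
G1 X21.2 Y19.7
G1 X14.1 Y23.8
G1 X6.0 Y22.4
G1 X0.7 Y16.1
G1 X0.7 Y7.9
G1 X6.0 Y1.6
G1 X14.1 Y0.2
G1 X21.2 Y4.3
G1 X24.0 Y12.0
; layer 7
G0 Z21.9
G0 X24.0 Y12.0
G1 X21.2 Y19.7
G1 X14.1 Y23.8
G1 X6.0 Y22.4
G1 X0.7 Y16.1
G1 X0.7 Y7.9
G1 X6.0 Y1.6
G1 X14.1 Y0.2
G1 X21.2 Y4.3
G1 X24.0 Y12.0
; layer 8
G0 Z25.0
G0 X24.0 Y12.0
G1 X21.2 Y19.7
G1 X14.1 Y23.8
G1 X6.0 Y22.4
G1 X0.7 Y16.1
G1 X0.7 Y7.9
G1 X6.0 Y1.6
G1 X14.1 Y0.2
G1 X21.2 Y4.3
G1 X24.0 Y12.0
M2 ; end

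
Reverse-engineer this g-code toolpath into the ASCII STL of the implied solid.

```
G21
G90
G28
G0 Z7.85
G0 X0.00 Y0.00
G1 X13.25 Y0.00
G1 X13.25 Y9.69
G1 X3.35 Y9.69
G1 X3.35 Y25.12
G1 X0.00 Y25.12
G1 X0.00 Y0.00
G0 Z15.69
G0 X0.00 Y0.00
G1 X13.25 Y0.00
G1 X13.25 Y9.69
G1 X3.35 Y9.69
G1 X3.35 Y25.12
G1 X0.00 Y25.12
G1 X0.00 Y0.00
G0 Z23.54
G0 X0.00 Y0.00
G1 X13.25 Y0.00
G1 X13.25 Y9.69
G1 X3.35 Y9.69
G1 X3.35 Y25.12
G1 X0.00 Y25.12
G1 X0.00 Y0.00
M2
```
solid part
  facet normal 0.0000 0.0000 -1.0000
    outer loop
      vertex 13.25 9.69 0.00
      vertex 13.25 0.00 0.00
      vertex 0.00 0.00 0.00
    endloop
  endfacet
  facet normal 0.0000 0.0000 -1.0000
    outer loop
      vertex 3.35 9.69 0.00
      vertex 13.25 9.69 0.00
      vertex 0.00 0.00 0.00
    endloop
  endfacet
  facet normal 0.0000 0.0000 -1.0000
    outer loop
      vertex 3.35 25.12 0.00
      vertex 3.35 9.69 0.00
      vertex 0.00 0.00 0.00
    endloop
  endfacet
  facet normal 0.0000 0.0000 -1.0000
    outer loop
      vertex 0.00 25.12 0.00
      vertex 3.35 25.12 0.00
      vertex 0.00 0.00 0.00
    endloop
  endfacet
  facet normal 0.0000 0.0000 1.0000
    outer loop
      vertex 0.00 0.00 23.54
      vertex 13.25 0.00 23.54
      vertex 13.25 9.69 23.54
    endloop
  endfacet
  facet normal 0.0000 0.0000 1.0000
    outer loop
      vertex 0.00 0.00 23.54
      vertex 13.25 9.69 23.54
      vertex 3.35 9.69 23.54
    endloop
  endfacet
  facet normal 0.0000 0.0000 1.0000
    outer loop
      vertex 0.00 0.00 23.54
      vertex 3.35 9.69 23.54
      vertex 3.35 25.12 23.54
    endloop
  endfacet
  facet normal 0.0000 0.0000 1.0000
    outer loop
      vertex 0.00 0.00 23.54
      vertex 3.35 25.12 23.54
      vertex 0.00 25.12 23.54
    endloop
  endfacet
  facet normal 0.0000 -1.0000 0.0000
    outer loop
      vertex 0.00 0.00 0.00
      vertex 13.25 0.00 0.00
      vertex 13.25 0.00 23.54
    endloop
  endfacet
  facet normal 0.0000 -1.0000 0.0000
    outer loop
      vertex 0.00 0.00 0.00
      vertex 13.25 0.00 23.54
      vertex 0.00 0.00 23.54
    endloop
  endfacet
  facet normal 1.0000 0.0000 0.0000
    outer loop
      vertex 13.25 0.00 0.00
      vertex 13.25 9.69 0.00
      vertex 13.25 9.69 23.54
    endloop
  endfacet
  facet normal 1.0000 0.0000 0.0000
    outer loop
      vertex 13.25 0.00 0.00
      vertex 13.25 9.69 23.54
      vertex 13.25 0.00 23.54
    endloop
  endfacet
  facet normal 0.0000 1.0000 0.0000
    outer loop
      vertex 13.25 9.69 0.00
      vertex 3.35 9.69 0.00
      vertex 3.35 9.69 23.54
    endloop
  endfacet
  facet normal 0.0000 1.0000 0.0000
    outer loop
      vertex 13.25 9.69 0.00
      vertex 3.35 9.69 23.54
      vertex 13.25 9.69 23.54
    endloop
  endfacet
  facet normal 1.0000 0.0000 0.0000
    outer loop
      vertex 3.35 9.69 0.00
      vertex 3.35 25.12 0.00
      vertex 3.35 25.12 23.54
    endloop
  endfacet
  facet normal 1.0000 0.0000 0.0000
    outer loop
      vertex 3.35 9.69 0.00
      vertex 3.35 25.12 23.54
      vertex 3.35 9.69 23.54
    endloop
  endfacet
  facet normal 0.0000 1.0000 0.0000
    outer loop
      vertex 3.35 25.12 0.00
      vertex 0.00 25.12 0.00
      vertex 0.00 25.12 23.54
    endloop
  endfacet
  facet normal 0.0000 1.0000 0.0000
    outer loop
      vertex 3.35 25.12 0.00
      vertex 0.00 25.12 23.54
      vertex 3.35 25.12 23.54
    endloop
  endfacet
  facet normal -1.0000 0.0000 0.0000
    outer loop
      vertex 0.00 25.12 0.00
      vertex 0.00 0.00 0.00
      vertex 0.00 0.00 23.54
    endloop
  endfacet
  facet normal -1.0000 0.0000 0.0000
    outer loop
      vertex 0.00 25.12 0.00
      vertex 0.00 0.00 23.54
      vertex 0.00 25.12 23.54
    endloop
  endfacet
endsolid part

The G0 Z moves step by Δz≈7.85 mm. Every layer's G1 loop is the same polygon, so the solid is a straight extrusion of it from z=0 to z≈23.5. Closing with flat bottom and top caps and triangulating gives 20 facets — an L-shaped prism: outer 13.2 × 25.1 mm, arm thicknesses ≈ 9.69 mm (horizontal) and 3.35 mm (vertical), extruded 23.5 mm in z.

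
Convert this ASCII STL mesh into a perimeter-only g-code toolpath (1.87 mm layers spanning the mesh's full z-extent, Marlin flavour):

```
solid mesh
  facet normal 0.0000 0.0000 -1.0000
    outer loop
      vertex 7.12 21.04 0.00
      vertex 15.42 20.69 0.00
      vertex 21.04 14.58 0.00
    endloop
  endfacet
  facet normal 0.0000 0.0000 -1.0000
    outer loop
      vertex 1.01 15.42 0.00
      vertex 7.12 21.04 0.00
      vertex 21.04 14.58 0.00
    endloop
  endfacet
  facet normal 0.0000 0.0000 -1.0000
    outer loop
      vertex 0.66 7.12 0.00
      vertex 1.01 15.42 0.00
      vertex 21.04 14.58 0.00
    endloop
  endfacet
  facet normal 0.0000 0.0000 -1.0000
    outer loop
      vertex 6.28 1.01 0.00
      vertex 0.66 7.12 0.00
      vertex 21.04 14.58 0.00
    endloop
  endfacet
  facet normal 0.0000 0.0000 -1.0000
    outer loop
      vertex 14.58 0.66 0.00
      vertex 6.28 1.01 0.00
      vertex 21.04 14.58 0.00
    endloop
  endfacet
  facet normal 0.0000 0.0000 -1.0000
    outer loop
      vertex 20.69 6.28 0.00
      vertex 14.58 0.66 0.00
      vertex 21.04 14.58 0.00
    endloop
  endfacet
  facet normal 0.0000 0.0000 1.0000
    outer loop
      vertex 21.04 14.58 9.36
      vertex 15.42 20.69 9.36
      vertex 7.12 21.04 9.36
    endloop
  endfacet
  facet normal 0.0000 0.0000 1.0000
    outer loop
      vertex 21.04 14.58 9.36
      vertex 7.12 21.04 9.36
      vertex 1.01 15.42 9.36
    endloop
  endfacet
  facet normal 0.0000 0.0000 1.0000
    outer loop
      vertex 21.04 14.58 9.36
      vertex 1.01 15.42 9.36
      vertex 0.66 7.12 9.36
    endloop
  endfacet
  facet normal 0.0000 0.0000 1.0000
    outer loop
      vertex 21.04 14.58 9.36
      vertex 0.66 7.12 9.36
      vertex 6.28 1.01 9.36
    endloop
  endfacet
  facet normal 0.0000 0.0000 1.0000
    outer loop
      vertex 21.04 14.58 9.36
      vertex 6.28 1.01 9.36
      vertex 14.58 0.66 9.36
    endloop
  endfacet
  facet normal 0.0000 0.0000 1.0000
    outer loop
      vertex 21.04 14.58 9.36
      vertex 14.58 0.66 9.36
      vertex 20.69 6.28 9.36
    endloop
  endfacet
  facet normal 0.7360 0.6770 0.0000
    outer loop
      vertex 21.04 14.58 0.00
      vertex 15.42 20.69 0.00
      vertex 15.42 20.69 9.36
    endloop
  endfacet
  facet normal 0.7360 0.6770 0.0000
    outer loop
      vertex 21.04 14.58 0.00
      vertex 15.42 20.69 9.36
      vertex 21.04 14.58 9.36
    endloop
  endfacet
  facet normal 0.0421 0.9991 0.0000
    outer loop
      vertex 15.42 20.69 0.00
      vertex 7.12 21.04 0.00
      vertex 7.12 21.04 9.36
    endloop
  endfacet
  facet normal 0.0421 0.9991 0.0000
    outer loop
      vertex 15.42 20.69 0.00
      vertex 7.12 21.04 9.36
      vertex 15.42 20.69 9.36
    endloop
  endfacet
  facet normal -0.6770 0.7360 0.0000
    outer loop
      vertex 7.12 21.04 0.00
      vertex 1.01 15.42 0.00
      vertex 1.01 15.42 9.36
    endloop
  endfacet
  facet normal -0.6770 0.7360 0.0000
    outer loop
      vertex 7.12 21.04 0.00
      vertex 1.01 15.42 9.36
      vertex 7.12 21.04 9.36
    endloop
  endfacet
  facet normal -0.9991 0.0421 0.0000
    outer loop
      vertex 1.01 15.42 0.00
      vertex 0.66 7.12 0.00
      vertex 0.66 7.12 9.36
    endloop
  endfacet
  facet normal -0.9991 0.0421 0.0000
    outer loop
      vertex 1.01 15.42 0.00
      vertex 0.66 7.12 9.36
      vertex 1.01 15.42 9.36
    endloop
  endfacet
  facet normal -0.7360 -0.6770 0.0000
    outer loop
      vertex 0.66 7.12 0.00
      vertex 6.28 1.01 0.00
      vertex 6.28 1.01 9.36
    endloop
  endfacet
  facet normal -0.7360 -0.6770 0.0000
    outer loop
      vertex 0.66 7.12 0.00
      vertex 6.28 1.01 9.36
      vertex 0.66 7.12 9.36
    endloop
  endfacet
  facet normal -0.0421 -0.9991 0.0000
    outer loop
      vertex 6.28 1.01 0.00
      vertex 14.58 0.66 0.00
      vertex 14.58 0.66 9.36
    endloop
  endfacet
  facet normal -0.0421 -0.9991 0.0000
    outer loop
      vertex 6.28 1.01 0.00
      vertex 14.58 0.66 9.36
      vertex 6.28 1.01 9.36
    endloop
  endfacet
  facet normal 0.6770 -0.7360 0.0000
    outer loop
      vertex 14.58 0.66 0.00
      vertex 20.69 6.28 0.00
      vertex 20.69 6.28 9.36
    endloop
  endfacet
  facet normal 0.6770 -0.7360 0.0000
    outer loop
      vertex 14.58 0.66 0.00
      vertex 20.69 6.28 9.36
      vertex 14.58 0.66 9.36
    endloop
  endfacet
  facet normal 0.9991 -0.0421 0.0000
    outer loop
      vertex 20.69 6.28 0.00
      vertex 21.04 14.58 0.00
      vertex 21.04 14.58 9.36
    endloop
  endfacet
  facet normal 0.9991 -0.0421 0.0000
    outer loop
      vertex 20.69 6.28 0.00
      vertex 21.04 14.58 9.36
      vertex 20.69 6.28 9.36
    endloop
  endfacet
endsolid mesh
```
; perimeter-only toolpath
G21 ; units = mm
G90 ; absolute positioning
G28 ; home
; layer 1
G0 Z1.87
G0 X21.04 Y14.58
G1 X15.42 Y20.69
G1 X7.12 Y21.04
G1 X1.01 Y15.42
G1 X0.66 Y7.12
G1 X6.28 Y1.01
G1 X14.58 Y0.66
G1 X20.69 Y6.28
G1 X21.04 Y14.58
; layer 2
G0 Z3.74
G0 X21.04 Y14.58
G1 X15.42 Y20.69
G1 X7.12 Y21.04
G1 X1.01 Y15.42
G1 X0.66 Y7.12
G1 X6.28 Y1.01
G1 X14.58 Y0.66
G1 X20.69 Y6.28
G1 X21.04 Y14.58
; layer 3
G0 Z5.62
G0 X21.04 Y14.58
G1 X15.42 Y20.69
G1 X7.12 Y21.04
G1 X1.01 Y15.42
G1 X0.66 Y7.12
G1 X6.28 Y1.01
G1 X14.58 Y0.66
G1 X20.69 Y6.28
G1 X21.04 Y14.58
; layer 4
G0 Z7.49
G0 X21.04 Y14.58
G1 X15.42 Y20.69
G1 X7.12 Y21.04
G1 X1.01 Y15.42
G1 X0.66 Y7.12
G1 X6.28 Y1.01
G1 X14.58 Y0.66
G1 X20.69 Y6.28
G1 X21.04 Y14.58
; layer 5
G0 Z9.36
G0 X21.04 Y14.58
G1 X15.42 Y20.69
G1 X7.12 Y21.04
G1 X1.01 Y15.42
G1 X0.66 Y7.12
G1 X6.28 Y1.01
G1 X14.58 Y0.66
G1 X20.69 Y6.28
G1 X21.04 Y14.58
M2 ; end

The solid is a regular 8-sided prism (a cylinder approximated with 8 flat sides), circumscribed radius ≈ 10.8 mm, height ≈ 9.36 mm. Slicing at Δz = 1.87 mm — 5 equal slices spanning the solid's height, so layer i sits at z = i·h/5 — gives 5 non-empty perimeters. Each is a 8-segment closed polygon; G0 lifts to the layer z and rapids to the start vertex, then G1 traces the edges.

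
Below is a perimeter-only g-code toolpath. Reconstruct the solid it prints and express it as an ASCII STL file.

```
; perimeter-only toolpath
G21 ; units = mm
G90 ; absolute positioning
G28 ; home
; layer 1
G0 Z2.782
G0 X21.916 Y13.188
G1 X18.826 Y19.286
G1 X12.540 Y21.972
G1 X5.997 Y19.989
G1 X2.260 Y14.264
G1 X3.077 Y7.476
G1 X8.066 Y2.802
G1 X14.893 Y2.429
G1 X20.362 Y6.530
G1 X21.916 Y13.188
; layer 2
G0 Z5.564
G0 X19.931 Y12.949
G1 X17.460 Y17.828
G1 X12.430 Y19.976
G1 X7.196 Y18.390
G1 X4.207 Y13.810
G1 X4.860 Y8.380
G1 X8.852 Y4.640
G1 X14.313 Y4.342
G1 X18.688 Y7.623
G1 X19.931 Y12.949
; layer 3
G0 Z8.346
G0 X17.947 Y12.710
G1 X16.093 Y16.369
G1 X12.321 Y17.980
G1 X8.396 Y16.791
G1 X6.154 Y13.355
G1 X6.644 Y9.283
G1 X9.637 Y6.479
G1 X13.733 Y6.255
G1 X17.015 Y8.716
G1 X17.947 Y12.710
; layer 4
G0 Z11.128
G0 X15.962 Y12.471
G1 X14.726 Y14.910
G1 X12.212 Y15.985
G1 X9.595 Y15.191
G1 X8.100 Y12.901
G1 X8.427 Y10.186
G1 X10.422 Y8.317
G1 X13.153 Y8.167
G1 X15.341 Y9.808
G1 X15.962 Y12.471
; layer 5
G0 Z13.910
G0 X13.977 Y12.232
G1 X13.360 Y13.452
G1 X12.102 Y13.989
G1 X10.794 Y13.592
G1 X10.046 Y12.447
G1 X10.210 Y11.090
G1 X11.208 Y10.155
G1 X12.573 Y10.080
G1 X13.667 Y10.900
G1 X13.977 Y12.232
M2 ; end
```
solid part
  facet normal 0.0000 0.0000 -1.0000
    outer loop
      vertex 12.649 23.968 0.000
      vertex 20.193 20.745 0.000
      vertex 23.900 13.427 0.000
    endloop
  endfacet
  facet normal 0.0000 0.0000 -1.0000
    outer loop
      vertex 4.798 21.588 0.000
      vertex 12.649 23.968 0.000
      vertex 23.900 13.427 0.000
    endloop
  endfacet
  facet normal 0.0000 0.0000 -1.0000
    outer loop
      vertex 0.314 14.718 0.000
      vertex 4.798 21.588 0.000
      vertex 23.900 13.427 0.000
    endloop
  endfacet
  facet normal 0.0000 0.0000 -1.0000
    outer loop
      vertex 1.294 6.573 0.000
      vertex 0.314 14.718 0.000
      vertex 23.900 13.427 0.000
    endloop
  endfacet
  facet normal 0.0000 0.0000 -1.0000
    outer loop
      vertex 7.281 0.964 0.000
      vertex 1.294 6.573 0.000
      vertex 23.900 13.427 0.000
    endloop
  endfacet
  facet normal 0.0000 0.0000 -1.0000
    outer loop
      vertex 15.473 0.516 0.000
      vertex 7.281 0.964 0.000
      vertex 23.900 13.427 0.000
    endloop
  endfacet
  facet normal 0.0000 0.0000 -1.0000
    outer loop
      vertex 22.036 5.438 0.000
      vertex 15.473 0.516 0.000
      vertex 23.900 13.427 0.000
    endloop
  endfacet
  facet normal 0.7393 0.3745 0.5596
    outer loop
      vertex 23.900 13.427 0.000
      vertex 20.193 20.745 0.000
      vertex 11.993 11.993 16.692
    endloop
  endfacet
  facet normal 0.3256 0.7621 0.5596
    outer loop
      vertex 20.193 20.745 0.000
      vertex 12.649 23.968 0.000
      vertex 11.993 11.993 16.692
    endloop
  endfacet
  facet normal -0.2404 0.7931 0.5596
    outer loop
      vertex 12.649 23.968 0.000
      vertex 4.798 21.588 0.000
      vertex 11.993 11.993 16.692
    endloop
  endfacet
  facet normal -0.6940 0.4530 0.5596
    outer loop
      vertex 4.798 21.588 0.000
      vertex 0.314 14.718 0.000
      vertex 11.993 11.993 16.692
    endloop
  endfacet
  facet normal -0.8229 -0.0990 0.5596
    outer loop
      vertex 0.314 14.718 0.000
      vertex 1.294 6.573 0.000
      vertex 11.993 11.993 16.692
    endloop
  endfacet
  facet normal -0.5666 -0.6048 0.5596
    outer loop
      vertex 1.294 6.573 0.000
      vertex 7.281 0.964 0.000
      vertex 11.993 11.993 16.692
    endloop
  endfacet
  facet normal -0.0453 -0.8275 0.5596
    outer loop
      vertex 7.281 0.964 0.000
      vertex 15.473 0.516 0.000
      vertex 11.993 11.993 16.692
    endloop
  endfacet
  facet normal 0.4973 -0.6630 0.5596
    outer loop
      vertex 15.473 0.516 0.000
      vertex 22.036 5.438 0.000
      vertex 11.993 11.993 16.692
    endloop
  endfacet
  facet normal 0.8071 -0.1883 0.5596
    outer loop
      vertex 22.036 5.438 0.000
      vertex 23.900 13.427 0.000
      vertex 11.993 11.993 16.692
    endloop
  endfacet
endsolid part

The G0 Z moves step by Δz≈2.782 mm. The G1 loops shrink linearly with z, so the solid tapers from its base footprint up to z≈16.7. Closing with a flat bottom cap and the tapered top and triangulating gives 16 facets — a regular 9-sided pyramid, base circumscribed radius ≈ 12 mm, apex at z ≈ 16.7 mm.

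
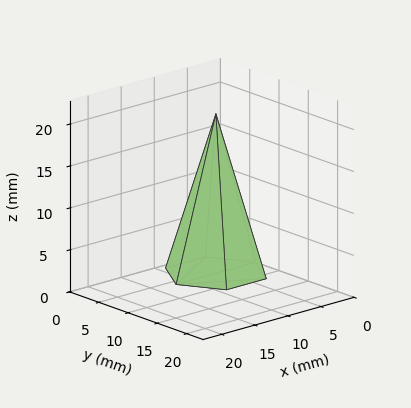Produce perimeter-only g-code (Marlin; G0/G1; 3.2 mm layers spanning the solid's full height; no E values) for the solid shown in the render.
Reading the render: the shape is a regular 6-sided pyramid, base circumscribed radius ≈ 6 mm, apex at z ≈ 19 mm (dimensions read to the nearest mm from the axis ticks). For the g-code, the solid's height is divided into equal slices at the stated Δz and each level perimeter traced with G1 moves after a G0 lift.

; perimeter-only toolpath
G21 ; units = mm
G90 ; absolute positioning
G28 ; home
; layer 1
G0 Z3.2
G0 X11.0 Y6.0
G1 X8.5 Y10.3
G1 X3.5 Y10.3
G1 X1.0 Y6.0
G1 X3.5 Y1.7
G1 X8.5 Y1.7
G1 X11.0 Y6.0
; layer 2
G0 Z6.3
G0 X10.0 Y6.0
G1 X8.0 Y9.5
G1 X4.0 Y9.5
G1 X2.0 Y6.0
G1 X4.0 Y2.5
G1 X8.0 Y2.5
G1 X10.0 Y6.0
; layer 3
G0 Z9.5
G0 X9.0 Y6.0
G1 X7.5 Y8.6
G1 X4.5 Y8.6
G1 X3.0 Y6.0
G1 X4.5 Y3.4
G1 X7.5 Y3.4
G1 X9.0 Y6.0
; layer 4
G0 Z12.7
G0 X8.0 Y6.0
G1 X7.0 Y7.7
G1 X5.0 Y7.7
G1 X4.0 Y6.0
G1 X5.0 Y4.3
G1 X7.0 Y4.3
G1 X8.0 Y6.0
; layer 5
G0 Z15.8
G0 X7.0 Y6.0
G1 X6.5 Y6.9
G1 X5.5 Y6.9
G1 X5.0 Y6.0
G1 X5.5 Y5.1
G1 X6.5 Y5.1
G1 X7.0 Y6.0
M2 ; end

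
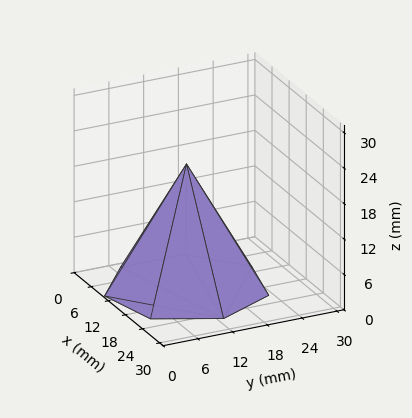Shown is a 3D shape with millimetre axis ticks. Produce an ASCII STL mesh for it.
Reading the render: the shape is a regular 7-sided pyramid, base circumscribed radius ≈ 13 mm, apex at z ≈ 21 mm (dimensions read to the nearest mm from the axis ticks). For the STL, each face is triangulated and given an outward normal.

solid part
  facet normal 0.0000 0.0000 -1.0000
    outer loop
      vertex 10.1 25.7 0.0
      vertex 21.1 23.2 0.0
      vertex 26.0 13.0 0.0
    endloop
  endfacet
  facet normal 0.0000 0.0000 -1.0000
    outer loop
      vertex 1.3 18.6 0.0
      vertex 10.1 25.7 0.0
      vertex 26.0 13.0 0.0
    endloop
  endfacet
  facet normal 0.0000 0.0000 -1.0000
    outer loop
      vertex 1.3 7.4 0.0
      vertex 1.3 18.6 0.0
      vertex 26.0 13.0 0.0
    endloop
  endfacet
  facet normal 0.0000 0.0000 -1.0000
    outer loop
      vertex 10.1 0.3 0.0
      vertex 1.3 7.4 0.0
      vertex 26.0 13.0 0.0
    endloop
  endfacet
  facet normal 0.0000 0.0000 -1.0000
    outer loop
      vertex 21.1 2.8 0.0
      vertex 10.1 0.3 0.0
      vertex 26.0 13.0 0.0
    endloop
  endfacet
  facet normal 0.7871 0.3781 0.4873
    outer loop
      vertex 26.0 13.0 0.0
      vertex 21.1 23.2 0.0
      vertex 13.0 13.0 21.0
    endloop
  endfacet
  facet normal 0.1934 0.8511 0.4880
    outer loop
      vertex 21.1 23.2 0.0
      vertex 10.1 25.7 0.0
      vertex 13.0 13.0 21.0
    endloop
  endfacet
  facet normal -0.5485 0.6798 0.4869
    outer loop
      vertex 10.1 25.7 0.0
      vertex 1.3 18.6 0.0
      vertex 13.0 13.0 21.0
    endloop
  endfacet
  facet normal -0.8736 0.0000 0.4867
    outer loop
      vertex 1.3 18.6 0.0
      vertex 1.3 7.4 0.0
      vertex 13.0 13.0 21.0
    endloop
  endfacet
  facet normal -0.5485 -0.6798 0.4869
    outer loop
      vertex 1.3 7.4 0.0
      vertex 10.1 0.3 0.0
      vertex 13.0 13.0 21.0
    endloop
  endfacet
  facet normal 0.1934 -0.8511 0.4880
    outer loop
      vertex 10.1 0.3 0.0
      vertex 21.1 2.8 0.0
      vertex 13.0 13.0 21.0
    endloop
  endfacet
  facet normal 0.7871 -0.3781 0.4873
    outer loop
      vertex 21.1 2.8 0.0
      vertex 26.0 13.0 0.0
      vertex 13.0 13.0 21.0
    endloop
  endfacet
endsolid part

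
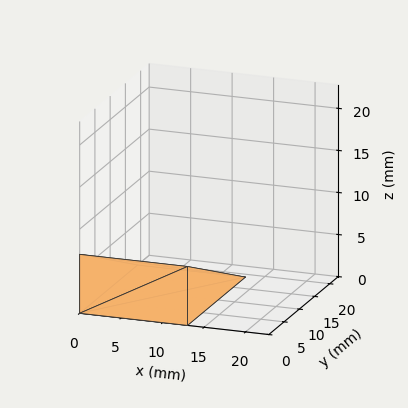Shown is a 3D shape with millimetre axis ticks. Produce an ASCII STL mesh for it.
Reading the render: the shape is a wedge (ramp): 13 × 19 mm base, rising to 7 mm along the y=0 edge and sloping linearly to z=0 at y=19 (dimensions read to the nearest mm from the axis ticks). For the STL, each face is triangulated and given an outward normal.

solid part
  facet normal 0.0000 0.0000 -1.0000
    outer loop
      vertex 13.000 19.000 0.000
      vertex 13.000 0.000 0.000
      vertex 0.000 0.000 0.000
    endloop
  endfacet
  facet normal 0.0000 0.0000 -1.0000
    outer loop
      vertex 0.000 19.000 0.000
      vertex 13.000 19.000 0.000
      vertex 0.000 0.000 0.000
    endloop
  endfacet
  facet normal 0.0000 -1.0000 0.0000
    outer loop
      vertex 0.000 0.000 0.000
      vertex 13.000 0.000 0.000
      vertex 13.000 0.000 7.000
    endloop
  endfacet
  facet normal 0.0000 -1.0000 0.0000
    outer loop
      vertex 0.000 0.000 0.000
      vertex 13.000 0.000 7.000
      vertex 0.000 0.000 7.000
    endloop
  endfacet
  facet normal 0.0000 0.3457 0.9383
    outer loop
      vertex 0.000 0.000 7.000
      vertex 13.000 0.000 7.000
      vertex 13.000 19.000 0.000
    endloop
  endfacet
  facet normal 0.0000 0.3457 0.9383
    outer loop
      vertex 0.000 0.000 7.000
      vertex 13.000 19.000 0.000
      vertex 0.000 19.000 0.000
    endloop
  endfacet
  facet normal -1.0000 0.0000 0.0000
    outer loop
      vertex 0.000 0.000 7.000
      vertex 0.000 19.000 0.000
      vertex 0.000 0.000 0.000
    endloop
  endfacet
  facet normal 1.0000 0.0000 0.0000
    outer loop
      vertex 13.000 0.000 0.000
      vertex 13.000 19.000 0.000
      vertex 13.000 0.000 7.000
    endloop
  endfacet
endsolid part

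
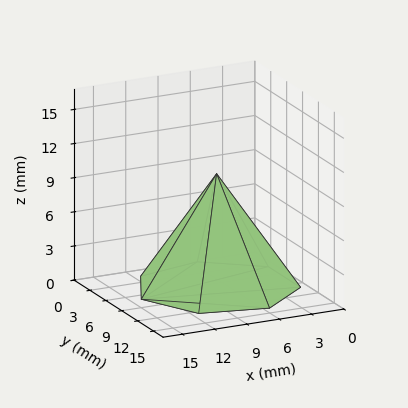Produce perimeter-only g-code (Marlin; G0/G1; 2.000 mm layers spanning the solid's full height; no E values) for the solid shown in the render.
Reading the render: the shape is a regular 7-sided pyramid, base circumscribed radius ≈ 7 mm, apex at z ≈ 10 mm (dimensions read to the nearest mm from the axis ticks). For the g-code, the solid's height is divided into equal slices at the stated Δz and each level perimeter traced with G1 moves after a G0 lift.

; perimeter-only toolpath
G21 ; units = mm
G90 ; absolute positioning
G28 ; home
; layer 1
G0 Z2.000
G0 X12.600 Y7.000
G1 X10.491 Y11.378
G1 X5.754 Y12.459
G1 X1.954 Y9.430
G1 X1.954 Y4.570
G1 X5.754 Y1.541
G1 X10.491 Y2.622
G1 X12.600 Y7.000
; layer 2
G0 Z4.000
G0 X11.200 Y7.000
G1 X9.618 Y10.284
G1 X6.065 Y11.094
G1 X3.216 Y8.822
G1 X3.216 Y5.178
G1 X6.065 Y2.906
G1 X9.618 Y3.716
G1 X11.200 Y7.000
; layer 3
G0 Z6.000
G0 X9.800 Y7.000
G1 X8.746 Y9.189
G1 X6.377 Y9.730
G1 X4.477 Y8.215
G1 X4.477 Y5.785
G1 X6.377 Y4.270
G1 X8.746 Y4.811
G1 X9.800 Y7.000
; layer 4
G0 Z8.000
G0 X8.400 Y7.000
G1 X7.873 Y8.095
G1 X6.688 Y8.365
G1 X5.739 Y7.607
G1 X5.739 Y6.393
G1 X6.688 Y5.635
G1 X7.873 Y5.905
G1 X8.400 Y7.000
M2 ; end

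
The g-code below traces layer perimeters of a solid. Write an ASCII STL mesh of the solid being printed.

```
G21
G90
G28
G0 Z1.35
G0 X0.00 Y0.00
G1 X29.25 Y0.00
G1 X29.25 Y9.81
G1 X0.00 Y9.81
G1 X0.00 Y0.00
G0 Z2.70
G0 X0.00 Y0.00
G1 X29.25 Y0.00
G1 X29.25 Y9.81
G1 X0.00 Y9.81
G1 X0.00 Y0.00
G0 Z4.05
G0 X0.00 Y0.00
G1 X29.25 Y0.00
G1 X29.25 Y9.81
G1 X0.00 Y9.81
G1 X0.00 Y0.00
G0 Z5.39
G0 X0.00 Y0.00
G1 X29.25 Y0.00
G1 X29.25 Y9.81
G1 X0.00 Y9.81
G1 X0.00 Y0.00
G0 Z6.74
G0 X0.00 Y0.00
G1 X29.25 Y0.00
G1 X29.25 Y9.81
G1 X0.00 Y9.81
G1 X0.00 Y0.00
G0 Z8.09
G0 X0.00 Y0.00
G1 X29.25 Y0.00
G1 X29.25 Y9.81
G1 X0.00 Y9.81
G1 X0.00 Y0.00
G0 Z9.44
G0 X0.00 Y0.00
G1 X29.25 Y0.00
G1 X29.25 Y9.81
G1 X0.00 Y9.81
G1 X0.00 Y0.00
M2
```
solid part
  facet normal 0.0000 0.0000 -1.0000
    outer loop
      vertex 29.25 9.81 0.00
      vertex 29.25 0.00 0.00
      vertex 0.00 0.00 0.00
    endloop
  endfacet
  facet normal 0.0000 0.0000 -1.0000
    outer loop
      vertex 0.00 9.81 0.00
      vertex 29.25 9.81 0.00
      vertex 0.00 0.00 0.00
    endloop
  endfacet
  facet normal 0.0000 0.0000 1.0000
    outer loop
      vertex 0.00 0.00 9.44
      vertex 29.25 0.00 9.44
      vertex 29.25 9.81 9.44
    endloop
  endfacet
  facet normal 0.0000 0.0000 1.0000
    outer loop
      vertex 0.00 0.00 9.44
      vertex 29.25 9.81 9.44
      vertex 0.00 9.81 9.44
    endloop
  endfacet
  facet normal 0.0000 -1.0000 0.0000
    outer loop
      vertex 0.00 0.00 0.00
      vertex 29.25 0.00 0.00
      vertex 29.25 0.00 9.44
    endloop
  endfacet
  facet normal 0.0000 -1.0000 0.0000
    outer loop
      vertex 0.00 0.00 0.00
      vertex 29.25 0.00 9.44
      vertex 0.00 0.00 9.44
    endloop
  endfacet
  facet normal 0.0000 1.0000 0.0000
    outer loop
      vertex 29.25 9.81 9.44
      vertex 29.25 9.81 0.00
      vertex 0.00 9.81 0.00
    endloop
  endfacet
  facet normal 0.0000 1.0000 0.0000
    outer loop
      vertex 0.00 9.81 9.44
      vertex 29.25 9.81 9.44
      vertex 0.00 9.81 0.00
    endloop
  endfacet
  facet normal -1.0000 0.0000 0.0000
    outer loop
      vertex 0.00 9.81 9.44
      vertex 0.00 9.81 0.00
      vertex 0.00 0.00 0.00
    endloop
  endfacet
  facet normal -1.0000 0.0000 0.0000
    outer loop
      vertex 0.00 0.00 9.44
      vertex 0.00 9.81 9.44
      vertex 0.00 0.00 0.00
    endloop
  endfacet
  facet normal 1.0000 0.0000 0.0000
    outer loop
      vertex 29.25 0.00 0.00
      vertex 29.25 9.81 0.00
      vertex 29.25 9.81 9.44
    endloop
  endfacet
  facet normal 1.0000 0.0000 0.0000
    outer loop
      vertex 29.25 0.00 0.00
      vertex 29.25 9.81 9.44
      vertex 29.25 0.00 9.44
    endloop
  endfacet
endsolid part

The G0 Z moves step by Δz≈1.35 mm. Every layer's G1 loop is the same polygon, so the solid is a straight extrusion of it from z=0 to z≈9.44. Closing with flat bottom and top caps and triangulating gives 12 facets — a rectangular box, roughly 29.2 × 9.81 mm footprint and 9.44 mm tall.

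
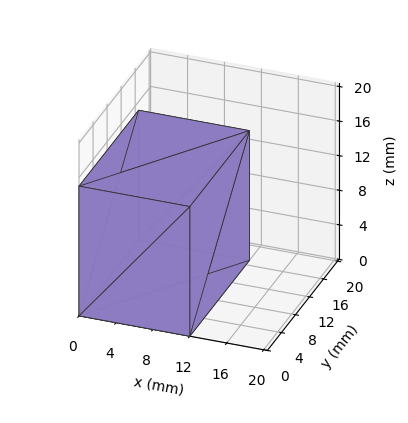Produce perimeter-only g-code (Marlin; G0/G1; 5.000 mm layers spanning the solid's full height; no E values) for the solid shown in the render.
Reading the render: the shape is a rectangular box, roughly 12 × 17 mm footprint and 15 mm tall (dimensions read to the nearest mm from the axis ticks). For the g-code, the solid's height is divided into equal slices at the stated Δz and each level perimeter traced with G1 moves after a G0 lift.

; perimeter-only toolpath
G21 ; units = mm
G90 ; absolute positioning
G28 ; home
; layer 1
G0 Z5.000
G0 X0.000 Y0.000
G1 X12.000 Y0.000
G1 X12.000 Y17.000
G1 X0.000 Y17.000
G1 X0.000 Y0.000
; layer 2
G0 Z10.000
G0 X0.000 Y0.000
G1 X12.000 Y0.000
G1 X12.000 Y17.000
G1 X0.000 Y17.000
G1 X0.000 Y0.000
; layer 3
G0 Z15.000
G0 X0.000 Y0.000
G1 X12.000 Y0.000
G1 X12.000 Y17.000
G1 X0.000 Y17.000
G1 X0.000 Y0.000
M2 ; end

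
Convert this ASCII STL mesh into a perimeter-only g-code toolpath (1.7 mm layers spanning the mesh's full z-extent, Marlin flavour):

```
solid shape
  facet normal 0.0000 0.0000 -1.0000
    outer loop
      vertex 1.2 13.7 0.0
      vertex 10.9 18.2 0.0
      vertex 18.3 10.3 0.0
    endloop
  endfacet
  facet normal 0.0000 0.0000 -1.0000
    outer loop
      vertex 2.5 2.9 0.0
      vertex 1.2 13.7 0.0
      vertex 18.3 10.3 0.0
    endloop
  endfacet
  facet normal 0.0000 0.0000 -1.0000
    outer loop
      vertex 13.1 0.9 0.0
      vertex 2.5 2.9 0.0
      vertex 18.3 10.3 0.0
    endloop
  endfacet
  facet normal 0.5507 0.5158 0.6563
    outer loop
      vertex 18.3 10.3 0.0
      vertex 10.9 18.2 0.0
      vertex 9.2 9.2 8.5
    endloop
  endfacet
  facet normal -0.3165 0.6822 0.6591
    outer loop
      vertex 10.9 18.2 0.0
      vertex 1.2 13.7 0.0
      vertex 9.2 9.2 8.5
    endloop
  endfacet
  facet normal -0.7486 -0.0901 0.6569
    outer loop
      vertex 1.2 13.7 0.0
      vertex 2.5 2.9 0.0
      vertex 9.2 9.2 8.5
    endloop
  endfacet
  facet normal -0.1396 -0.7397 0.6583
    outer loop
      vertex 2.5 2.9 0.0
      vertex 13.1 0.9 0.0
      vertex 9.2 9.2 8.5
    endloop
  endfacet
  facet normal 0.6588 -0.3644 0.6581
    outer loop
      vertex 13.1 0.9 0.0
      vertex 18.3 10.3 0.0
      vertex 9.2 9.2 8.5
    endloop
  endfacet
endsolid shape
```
; perimeter-only toolpath
G21 ; units = mm
G90 ; absolute positioning
G28 ; home
; layer 1
G0 Z1.7
G0 X16.5 Y10.1
G1 X10.6 Y16.4
G1 X2.8 Y12.8
G1 X3.8 Y4.2
G1 X12.3 Y2.6
G1 X16.5 Y10.1
; layer 2
G0 Z3.4
G0 X14.7 Y9.9
G1 X10.2 Y14.6
G1 X4.4 Y11.9
G1 X5.2 Y5.4
G1 X11.5 Y4.2
G1 X14.7 Y9.9
; layer 3
G0 Z5.1
G0 X12.8 Y9.6
G1 X9.9 Y12.8
G1 X6.0 Y11.0
G1 X6.5 Y6.7
G1 X10.8 Y5.9
G1 X12.8 Y9.6
; layer 4
G0 Z6.8
G0 X11.0 Y9.4
G1 X9.5 Y11.0
G1 X7.6 Y10.1
G1 X7.9 Y7.9
G1 X10.0 Y7.5
G1 X11.0 Y9.4
M2 ; end

The solid is a regular 5-sided pyramid, base circumscribed radius ≈ 9.2 mm, apex at z ≈ 8.5 mm. Slicing at Δz = 1.7 mm — 5 equal slices spanning the solid's height, so layer i sits at z = i·h/5 — gives 4 non-empty perimeters. Each is a 5-segment closed polygon; G0 lifts to the layer z and rapids to the start vertex, then G1 traces the edges. The cross-section shrinks linearly with z (the slice at the apex is degenerate and omitted).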